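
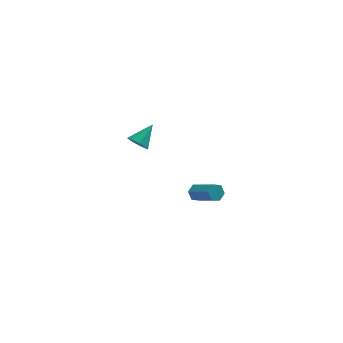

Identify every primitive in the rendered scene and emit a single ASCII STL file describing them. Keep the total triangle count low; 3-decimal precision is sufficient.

solid 
facet normal -0.643 -0.527 -0.556
outer loop
vertex -3.896 -1.573 2.945
vertex -4.291 -1.083 2.938
vertex -3.829 -1.22 2.533
endloop
endfacet
facet normal 0.947 -0.304 -0.107
outer loop
vertex -3.896 -1.573 2.945
vertex -3.829 -1.22 2.533
vertex -3.429 -0.377 3.682
endloop
endfacet
facet normal -0.643 -0.527 -0.556
outer loop
vertex -3.829 -1.22 2.533
vertex -4.291 -1.083 2.938
vertex -4.11 -0.764 2.426
endloop
endfacet
facet normal 0.773 0.352 -0.528
outer loop
vertex -3.829 -1.22 2.533
vertex -4.11 -0.764 2.426
vertex -3.429 -0.377 3.682
endloop
endfacet
facet normal -0.642 -0.528 -0.556
outer loop
vertex -4.11 -0.764 2.426
vertex -4.291 -1.083 2.938
vertex -4.528 -0.548 2.704
endloop
endfacet
facet normal 0.206 0.898 -0.388
outer loop
vertex -4.11 -0.764 2.426
vertex -4.528 -0.548 2.704
vertex -3.429 -0.377 3.682
endloop
endfacet
facet normal -0.643 -0.528 -0.555
outer loop
vertex -4.528 -0.548 2.704
vertex -4.291 -1.083 2.938
vertex -4.767 -0.735 3.159
endloop
endfacet
facet normal -0.328 0.922 0.207
outer loop
vertex -4.528 -0.548 2.704
vertex -4.767 -0.735 3.159
vertex -3.429 -0.377 3.682
endloop
endfacet
facet normal -0.643 -0.527 -0.556
outer loop
vertex -4.767 -0.735 3.159
vertex -4.291 -1.083 2.938
vertex -4.648 -1.184 3.447
endloop
endfacet
facet normal -0.425 0.406 0.809
outer loop
vertex -4.767 -0.735 3.159
vertex -4.648 -1.184 3.447
vertex -3.429 -0.377 3.682
endloop
endfacet
facet normal -0.643 -0.527 -0.556
outer loop
vertex -4.648 -1.184 3.447
vertex -4.291 -1.083 2.938
vertex -4.26 -1.557 3.352
endloop
endfacet
facet normal -0.014 -0.260 0.965
outer loop
vertex -4.648 -1.184 3.447
vertex -4.26 -1.557 3.352
vertex -3.429 -0.377 3.682
endloop
endfacet
facet normal -0.644 -0.527 -0.555
outer loop
vertex -4.26 -1.557 3.352
vertex -4.291 -1.083 2.938
vertex -3.896 -1.573 2.945
endloop
endfacet
facet normal 0.598 -0.577 0.557
outer loop
vertex -4.26 -1.557 3.352
vertex -3.896 -1.573 2.945
vertex -3.429 -0.377 3.682
endloop
endfacet
facet normal -0.459 0.682 -0.569
outer loop
vertex -0.397 2.197 -4.222
vertex -0.732 1.817 -4.407
vertex -0.861 2.099 -3.965
endloop
endfacet
facet normal 0.222 0.708 0.671
outer loop
vertex -0.397 2.197 -4.222
vertex -0.861 2.099 -3.965
vertex 0.408 1.003 -3.228
endloop
endfacet
facet normal 0.223 0.708 0.670
outer loop
vertex 0.408 1.003 -3.228
vertex -0.861 2.099 -3.965
vertex -0.056 0.905 -2.97
endloop
endfacet
facet normal 0.460 -0.683 0.568
outer loop
vertex 0.408 1.003 -3.228
vertex -0.056 0.905 -2.97
vertex 0.072 0.623 -3.413
endloop
endfacet
facet normal -0.460 0.682 -0.569
outer loop
vertex -0.861 2.099 -3.965
vertex -0.732 1.817 -4.407
vertex -1.197 1.718 -4.15
endloop
endfacet
facet normal -0.634 0.196 0.748
outer loop
vertex -0.861 2.099 -3.965
vertex -1.197 1.718 -4.15
vertex -0.056 0.905 -2.97
endloop
endfacet
facet normal -0.635 0.195 0.748
outer loop
vertex -0.056 0.905 -2.97
vertex -1.197 1.718 -4.15
vertex -0.392 0.524 -3.156
endloop
endfacet
facet normal 0.460 -0.683 0.568
outer loop
vertex -0.056 0.905 -2.97
vertex -0.392 0.524 -3.156
vertex 0.072 0.623 -3.413
endloop
endfacet
facet normal -0.459 0.683 -0.568
outer loop
vertex -1.197 1.718 -4.15
vertex -0.732 1.817 -4.407
vertex -1.068 1.437 -4.592
endloop
endfacet
facet normal -0.855 -0.513 0.076
outer loop
vertex -1.197 1.718 -4.15
vertex -1.068 1.437 -4.592
vertex -0.392 0.524 -3.156
endloop
endfacet
facet normal -0.855 -0.513 0.076
outer loop
vertex -0.392 0.524 -3.156
vertex -1.068 1.437 -4.592
vertex -0.263 0.243 -3.598
endloop
endfacet
facet normal 0.460 -0.682 0.568
outer loop
vertex -0.392 0.524 -3.156
vertex -0.263 0.243 -3.598
vertex 0.072 0.623 -3.413
endloop
endfacet
facet normal -0.460 0.683 -0.568
outer loop
vertex -1.068 1.437 -4.592
vertex -0.732 1.817 -4.407
vertex -0.604 1.535 -4.85
endloop
endfacet
facet normal -0.223 -0.708 -0.670
outer loop
vertex -1.068 1.437 -4.592
vertex -0.604 1.535 -4.85
vertex -0.263 0.243 -3.598
endloop
endfacet
facet normal -0.222 -0.708 -0.670
outer loop
vertex -0.263 0.243 -3.598
vertex -0.604 1.535 -4.85
vertex 0.201 0.341 -3.855
endloop
endfacet
facet normal 0.459 -0.682 0.569
outer loop
vertex -0.263 0.243 -3.598
vertex 0.201 0.341 -3.855
vertex 0.072 0.623 -3.413
endloop
endfacet
facet normal -0.460 0.683 -0.568
outer loop
vertex -0.604 1.535 -4.85
vertex -0.732 1.817 -4.407
vertex -0.268 1.916 -4.664
endloop
endfacet
facet normal 0.635 -0.195 -0.748
outer loop
vertex -0.604 1.535 -4.85
vertex -0.268 1.916 -4.664
vertex 0.201 0.341 -3.855
endloop
endfacet
facet normal 0.634 -0.196 -0.748
outer loop
vertex 0.201 0.341 -3.855
vertex -0.268 1.916 -4.664
vertex 0.537 0.722 -3.67
endloop
endfacet
facet normal 0.460 -0.682 0.569
outer loop
vertex 0.201 0.341 -3.855
vertex 0.537 0.722 -3.67
vertex 0.072 0.623 -3.413
endloop
endfacet
facet normal -0.460 0.682 -0.568
outer loop
vertex -0.268 1.916 -4.664
vertex -0.732 1.817 -4.407
vertex -0.397 2.197 -4.222
endloop
endfacet
facet normal 0.855 0.513 -0.076
outer loop
vertex -0.268 1.916 -4.664
vertex -0.397 2.197 -4.222
vertex 0.537 0.722 -3.67
endloop
endfacet
facet normal 0.855 0.513 -0.076
outer loop
vertex 0.537 0.722 -3.67
vertex -0.397 2.197 -4.222
vertex 0.408 1.003 -3.228
endloop
endfacet
facet normal 0.459 -0.683 0.568
outer loop
vertex 0.537 0.722 -3.67
vertex 0.408 1.003 -3.228
vertex 0.072 0.623 -3.413
endloop
endfacet

endsolid


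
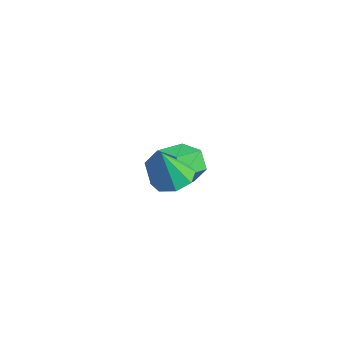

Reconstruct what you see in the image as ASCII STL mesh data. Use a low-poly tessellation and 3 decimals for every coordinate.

solid 
facet normal -0.013 0.896 -0.444
outer loop
vertex -2.239 2.099 -3.493
vertex -2.862 2.45 -2.766
vertex -1.852 2.522 -2.65
endloop
endfacet
facet normal 0.925 -0.158 -0.345
outer loop
vertex -2.239 2.099 -3.493
vertex -1.852 2.522 -2.65
vertex -2.215 0.379 -2.642
endloop
endfacet
facet normal 0.925 -0.158 -0.346
outer loop
vertex -2.215 0.379 -2.642
vertex -1.852 2.522 -2.65
vertex -1.827 0.801 -1.798
endloop
endfacet
facet normal 0.012 -0.897 0.443
outer loop
vertex -2.215 0.379 -2.642
vertex -1.827 0.801 -1.798
vertex -2.838 0.73 -1.914
endloop
endfacet
facet normal -0.013 0.896 -0.443
outer loop
vertex -1.852 2.522 -2.65
vertex -2.862 2.45 -2.766
vertex -2.474 2.873 -1.922
endloop
endfacet
facet normal 0.792 0.280 0.542
outer loop
vertex -1.852 2.522 -2.65
vertex -2.474 2.873 -1.922
vertex -1.827 0.801 -1.798
endloop
endfacet
facet normal 0.792 0.280 0.543
outer loop
vertex -1.827 0.801 -1.798
vertex -2.474 2.873 -1.922
vertex -2.45 1.152 -1.071
endloop
endfacet
facet normal 0.012 -0.896 0.443
outer loop
vertex -1.827 0.801 -1.798
vertex -2.45 1.152 -1.071
vertex -2.838 0.73 -1.914
endloop
endfacet
facet normal -0.013 0.896 -0.443
outer loop
vertex -2.474 2.873 -1.922
vertex -2.862 2.45 -2.766
vertex -3.485 2.801 -2.038
endloop
endfacet
facet normal -0.133 0.438 0.889
outer loop
vertex -2.474 2.873 -1.922
vertex -3.485 2.801 -2.038
vertex -2.45 1.152 -1.071
endloop
endfacet
facet normal -0.133 0.438 0.889
outer loop
vertex -2.45 1.152 -1.071
vertex -3.485 2.801 -2.038
vertex -3.461 1.081 -1.187
endloop
endfacet
facet normal 0.012 -0.896 0.443
outer loop
vertex -2.45 1.152 -1.071
vertex -3.461 1.081 -1.187
vertex -2.838 0.73 -1.914
endloop
endfacet
facet normal -0.012 0.897 -0.443
outer loop
vertex -3.485 2.801 -2.038
vertex -2.862 2.45 -2.766
vertex -3.873 2.379 -2.882
endloop
endfacet
facet normal -0.925 0.158 0.346
outer loop
vertex -3.485 2.801 -2.038
vertex -3.873 2.379 -2.882
vertex -3.461 1.081 -1.187
endloop
endfacet
facet normal -0.925 0.158 0.346
outer loop
vertex -3.461 1.081 -1.187
vertex -3.873 2.379 -2.882
vertex -3.848 0.658 -2.03
endloop
endfacet
facet normal 0.013 -0.896 0.444
outer loop
vertex -3.461 1.081 -1.187
vertex -3.848 0.658 -2.03
vertex -2.838 0.73 -1.914
endloop
endfacet
facet normal -0.012 0.896 -0.443
outer loop
vertex -3.873 2.379 -2.882
vertex -2.862 2.45 -2.766
vertex -3.25 2.028 -3.609
endloop
endfacet
facet normal -0.792 -0.280 -0.543
outer loop
vertex -3.873 2.379 -2.882
vertex -3.25 2.028 -3.609
vertex -3.848 0.658 -2.03
endloop
endfacet
facet normal -0.792 -0.279 -0.542
outer loop
vertex -3.848 0.658 -2.03
vertex -3.25 2.028 -3.609
vertex -3.226 0.307 -2.758
endloop
endfacet
facet normal 0.013 -0.896 0.443
outer loop
vertex -3.848 0.658 -2.03
vertex -3.226 0.307 -2.758
vertex -2.838 0.73 -1.914
endloop
endfacet
facet normal -0.012 0.896 -0.443
outer loop
vertex -3.25 2.028 -3.609
vertex -2.862 2.45 -2.766
vertex -2.239 2.099 -3.493
endloop
endfacet
facet normal 0.133 -0.438 -0.889
outer loop
vertex -3.25 2.028 -3.609
vertex -2.239 2.099 -3.493
vertex -3.226 0.307 -2.758
endloop
endfacet
facet normal 0.133 -0.438 -0.889
outer loop
vertex -3.226 0.307 -2.758
vertex -2.239 2.099 -3.493
vertex -2.215 0.379 -2.642
endloop
endfacet
facet normal 0.013 -0.896 0.443
outer loop
vertex -3.226 0.307 -2.758
vertex -2.215 0.379 -2.642
vertex -2.838 0.73 -1.914
endloop
endfacet
facet normal 0.233 0.147 -0.961
outer loop
vertex 0.759 -1.458 2.135
vertex 0.146 -2.165 1.878
vertex 0.072 -1.207 2.007
endloop
endfacet
facet normal 0.155 0.752 0.641
outer loop
vertex 0.759 -1.458 2.135
vertex 0.072 -1.207 2.007
vertex -0.246 -2.415 3.502
endloop
endfacet
facet normal 0.232 0.147 -0.961
outer loop
vertex 0.072 -1.207 2.007
vertex 0.146 -2.165 1.878
vertex -0.571 -1.517 1.804
endloop
endfacet
facet normal -0.499 0.723 0.478
outer loop
vertex 0.072 -1.207 2.007
vertex -0.571 -1.517 1.804
vertex -0.246 -2.415 3.502
endloop
endfacet
facet normal 0.233 0.148 -0.961
outer loop
vertex -0.571 -1.517 1.804
vertex 0.146 -2.165 1.878
vertex -0.794 -2.207 1.644
endloop
endfacet
facet normal -0.926 0.230 0.299
outer loop
vertex -0.571 -1.517 1.804
vertex -0.794 -2.207 1.644
vertex -0.246 -2.415 3.502
endloop
endfacet
facet normal 0.233 0.148 -0.961
outer loop
vertex -0.794 -2.207 1.644
vertex 0.146 -2.165 1.878
vertex -0.466 -2.872 1.621
endloop
endfacet
facet normal -0.874 -0.438 0.209
outer loop
vertex -0.794 -2.207 1.644
vertex -0.466 -2.872 1.621
vertex -0.246 -2.415 3.502
endloop
endfacet
facet normal 0.232 0.149 -0.961
outer loop
vertex -0.466 -2.872 1.621
vertex 0.146 -2.165 1.878
vertex 0.221 -3.123 1.748
endloop
endfacet
facet normal -0.373 -0.890 0.260
outer loop
vertex -0.466 -2.872 1.621
vertex 0.221 -3.123 1.748
vertex -0.246 -2.415 3.502
endloop
endfacet
facet normal 0.233 0.149 -0.961
outer loop
vertex 0.221 -3.123 1.748
vertex 0.146 -2.165 1.878
vertex 0.864 -2.813 1.952
endloop
endfacet
facet normal 0.281 -0.862 0.423
outer loop
vertex 0.221 -3.123 1.748
vertex 0.864 -2.813 1.952
vertex -0.246 -2.415 3.502
endloop
endfacet
facet normal 0.233 0.148 -0.961
outer loop
vertex 0.864 -2.813 1.952
vertex 0.146 -2.165 1.878
vertex 1.087 -2.124 2.112
endloop
endfacet
facet normal 0.708 -0.369 0.602
outer loop
vertex 0.864 -2.813 1.952
vertex 1.087 -2.124 2.112
vertex -0.246 -2.415 3.502
endloop
endfacet
facet normal 0.233 0.148 -0.961
outer loop
vertex 1.087 -2.124 2.112
vertex 0.146 -2.165 1.878
vertex 0.759 -1.458 2.135
endloop
endfacet
facet normal 0.657 0.299 0.692
outer loop
vertex 1.087 -2.124 2.112
vertex 0.759 -1.458 2.135
vertex -0.246 -2.415 3.502
endloop
endfacet

endsolid


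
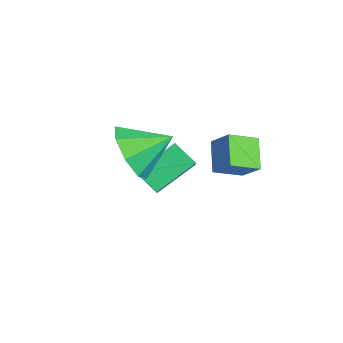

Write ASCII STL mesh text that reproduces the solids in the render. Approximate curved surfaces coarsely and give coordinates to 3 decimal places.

solid 
facet normal -0.194 -0.872 -0.450
outer loop
vertex 1.308 0.905 -0.544
vertex 0.729 0.631 0.237
vertex 0.57 1.116 -0.635
endloop
endfacet
facet normal 0.296 0.830 -0.473
outer loop
vertex 1.308 0.905 -0.544
vertex 0.57 1.116 -0.635
vertex 0.991 1.809 0.843
endloop
endfacet
facet normal -0.195 -0.872 -0.449
outer loop
vertex 0.57 1.116 -0.635
vertex 0.729 0.631 0.237
vertex -0.075 1.044 -0.215
endloop
endfacet
facet normal -0.313 0.891 -0.329
outer loop
vertex 0.57 1.116 -0.635
vertex -0.075 1.044 -0.215
vertex 0.991 1.809 0.843
endloop
endfacet
facet normal -0.195 -0.872 -0.450
outer loop
vertex -0.075 1.044 -0.215
vertex 0.729 0.631 0.237
vertex -0.249 0.73 0.469
endloop
endfacet
facet normal -0.675 0.721 0.159
outer loop
vertex -0.075 1.044 -0.215
vertex -0.249 0.73 0.469
vertex 0.991 1.809 0.843
endloop
endfacet
facet normal -0.195 -0.872 -0.449
outer loop
vertex -0.249 0.73 0.469
vertex 0.729 0.631 0.237
vertex 0.15 0.358 1.018
endloop
endfacet
facet normal -0.576 0.419 0.702
outer loop
vertex -0.249 0.73 0.469
vertex 0.15 0.358 1.018
vertex 0.991 1.809 0.843
endloop
endfacet
facet normal -0.195 -0.872 -0.449
outer loop
vertex 0.15 0.358 1.018
vertex 0.729 0.631 0.237
vertex 0.888 0.147 1.108
endloop
endfacet
facet normal -0.074 0.161 0.984
outer loop
vertex 0.15 0.358 1.018
vertex 0.888 0.147 1.108
vertex 0.991 1.809 0.843
endloop
endfacet
facet normal -0.195 -0.872 -0.449
outer loop
vertex 0.888 0.147 1.108
vertex 0.729 0.631 0.237
vertex 1.532 0.219 0.688
endloop
endfacet
facet normal 0.536 0.100 0.838
outer loop
vertex 0.888 0.147 1.108
vertex 1.532 0.219 0.688
vertex 0.991 1.809 0.843
endloop
endfacet
facet normal -0.195 -0.872 -0.450
outer loop
vertex 1.532 0.219 0.688
vertex 0.729 0.631 0.237
vertex 1.707 0.533 0.004
endloop
endfacet
facet normal 0.896 0.270 0.353
outer loop
vertex 1.532 0.219 0.688
vertex 1.707 0.533 0.004
vertex 0.991 1.809 0.843
endloop
endfacet
facet normal -0.195 -0.872 -0.450
outer loop
vertex 1.707 0.533 0.004
vertex 0.729 0.631 0.237
vertex 1.308 0.905 -0.544
endloop
endfacet
facet normal 0.797 0.573 -0.191
outer loop
vertex 1.707 0.533 0.004
vertex 1.308 0.905 -0.544
vertex 0.991 1.809 0.843
endloop
endfacet
facet normal -0.797 0.242 0.553
outer loop
vertex 2.077 3.065 1.444
vertex 2.058 3.971 1.02
vertex 1.528 2.749 0.791
endloop
endfacet
facet normal 0.017 -0.906 0.424
outer loop
vertex 2.382 2.489 0.2
vertex 2.077 3.065 1.444
vertex 1.528 2.749 0.791
endloop
endfacet
facet normal -0.798 0.243 0.552
outer loop
vertex 1.528 2.749 0.791
vertex 2.058 3.971 1.02
vertex 1.51 3.654 0.367
endloop
endfacet
facet normal -0.603 -0.348 -0.718
outer loop
vertex 1.51 3.654 0.367
vertex 2.382 2.489 0.2
vertex 1.528 2.749 0.791
endloop
endfacet
facet normal 0.603 0.349 0.718
outer loop
vertex 2.077 3.065 1.444
vertex 2.912 3.711 0.429
vertex 2.058 3.971 1.02
endloop
endfacet
facet normal 0.019 -0.906 0.424
outer loop
vertex 2.93 2.806 0.853
vertex 2.077 3.065 1.444
vertex 2.382 2.489 0.2
endloop
endfacet
facet normal 0.603 0.348 0.718
outer loop
vertex 2.93 2.806 0.853
vertex 2.912 3.711 0.429
vertex 2.077 3.065 1.444
endloop
endfacet
facet normal -0.018 0.905 -0.424
outer loop
vertex 2.058 3.971 1.02
vertex 2.912 3.711 0.429
vertex 1.51 3.654 0.367
endloop
endfacet
facet normal -0.603 -0.348 -0.718
outer loop
vertex 2.363 3.395 -0.224
vertex 2.382 2.489 0.2
vertex 1.51 3.654 0.367
endloop
endfacet
facet normal -0.018 0.906 -0.423
outer loop
vertex 1.51 3.654 0.367
vertex 2.912 3.711 0.429
vertex 2.363 3.395 -0.224
endloop
endfacet
facet normal 0.798 -0.242 -0.552
outer loop
vertex 2.363 3.395 -0.224
vertex 2.93 2.806 0.853
vertex 2.382 2.489 0.2
endloop
endfacet
facet normal 0.797 -0.243 -0.553
outer loop
vertex 2.912 3.711 0.429
vertex 2.93 2.806 0.853
vertex 2.363 3.395 -0.224
endloop
endfacet
facet normal -0.693 0.237 -0.681
outer loop
vertex -1.61 1.531 -2.875
vertex -1.89 2.849 -2.131
vertex -0.954 1.962 -3.393
endloop
endfacet
facet normal 0.182 -0.857 -0.483
outer loop
vertex 0.19 1.571 -2.269
vertex -1.61 1.531 -2.875
vertex -0.954 1.962 -3.393
endloop
endfacet
facet normal -0.693 0.237 -0.681
outer loop
vertex -0.954 1.962 -3.393
vertex -1.89 2.849 -2.131
vertex -1.234 3.281 -2.648
endloop
endfacet
facet normal 0.698 0.459 -0.550
outer loop
vertex -1.234 3.281 -2.648
vertex 0.19 1.571 -2.269
vertex -0.954 1.962 -3.393
endloop
endfacet
facet normal -0.698 -0.459 0.550
outer loop
vertex -1.61 1.531 -2.875
vertex -0.746 2.458 -1.007
vertex -1.89 2.849 -2.131
endloop
endfacet
facet normal 0.182 -0.856 -0.484
outer loop
vertex -0.466 1.139 -1.752
vertex -1.61 1.531 -2.875
vertex 0.19 1.571 -2.269
endloop
endfacet
facet normal -0.698 -0.459 0.550
outer loop
vertex -0.466 1.139 -1.752
vertex -0.746 2.458 -1.007
vertex -1.61 1.531 -2.875
endloop
endfacet
facet normal -0.183 0.856 0.484
outer loop
vertex -1.89 2.849 -2.131
vertex -0.746 2.458 -1.007
vertex -1.234 3.281 -2.648
endloop
endfacet
facet normal 0.698 0.459 -0.550
outer loop
vertex -0.09 2.889 -1.525
vertex 0.19 1.571 -2.269
vertex -1.234 3.281 -2.648
endloop
endfacet
facet normal -0.181 0.856 0.483
outer loop
vertex -1.234 3.281 -2.648
vertex -0.746 2.458 -1.007
vertex -0.09 2.889 -1.525
endloop
endfacet
facet normal 0.693 -0.237 0.681
outer loop
vertex -0.09 2.889 -1.525
vertex -0.466 1.139 -1.752
vertex 0.19 1.571 -2.269
endloop
endfacet
facet normal 0.693 -0.237 0.681
outer loop
vertex -0.746 2.458 -1.007
vertex -0.466 1.139 -1.752
vertex -0.09 2.889 -1.525
endloop
endfacet

endsolid


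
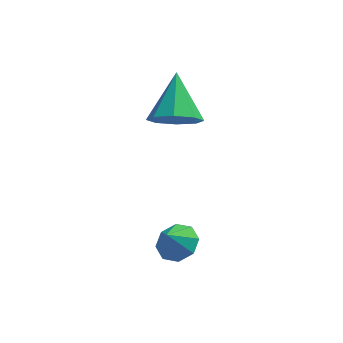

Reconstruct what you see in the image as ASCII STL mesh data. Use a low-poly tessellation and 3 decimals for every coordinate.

solid 
facet normal -0.053 -0.799 -0.599
outer loop
vertex 1.968 2.065 0.372
vertex 0.892 2.154 0.349
vertex 1.703 2.546 -0.246
endloop
endfacet
facet normal 0.881 0.472 -0.011
outer loop
vertex 1.968 2.065 0.372
vertex 1.703 2.546 -0.246
vertex 1.008 3.886 1.651
endloop
endfacet
facet normal -0.055 -0.798 -0.600
outer loop
vertex 1.703 2.546 -0.246
vertex 0.892 2.154 0.349
vertex 0.964 2.799 -0.515
endloop
endfacet
facet normal 0.426 0.805 -0.413
outer loop
vertex 1.703 2.546 -0.246
vertex 0.964 2.799 -0.515
vertex 1.008 3.886 1.651
endloop
endfacet
facet normal -0.053 -0.798 -0.600
outer loop
vertex 0.964 2.799 -0.515
vertex 0.892 2.154 0.349
vertex 0.182 2.673 -0.278
endloop
endfacet
facet normal -0.269 0.863 -0.428
outer loop
vertex 0.964 2.799 -0.515
vertex 0.182 2.673 -0.278
vertex 1.008 3.886 1.651
endloop
endfacet
facet normal -0.054 -0.798 -0.600
outer loop
vertex 0.182 2.673 -0.278
vertex 0.892 2.154 0.349
vertex -0.184 2.244 0.326
endloop
endfacet
facet normal -0.791 0.611 -0.045
outer loop
vertex 0.182 2.673 -0.278
vertex -0.184 2.244 0.326
vertex 1.008 3.886 1.651
endloop
endfacet
facet normal -0.054 -0.798 -0.600
outer loop
vertex -0.184 2.244 0.326
vertex 0.892 2.154 0.349
vertex 0.08 1.762 0.944
endloop
endfacet
facet normal -0.837 0.196 0.510
outer loop
vertex -0.184 2.244 0.326
vertex 0.08 1.762 0.944
vertex 1.008 3.886 1.651
endloop
endfacet
facet normal -0.054 -0.798 -0.600
outer loop
vertex 0.08 1.762 0.944
vertex 0.892 2.154 0.349
vertex 0.82 1.51 1.213
endloop
endfacet
facet normal -0.380 -0.139 0.915
outer loop
vertex 0.08 1.762 0.944
vertex 0.82 1.51 1.213
vertex 1.008 3.886 1.651
endloop
endfacet
facet normal -0.054 -0.798 -0.600
outer loop
vertex 0.82 1.51 1.213
vertex 0.892 2.154 0.349
vertex 1.602 1.635 0.976
endloop
endfacet
facet normal 0.313 -0.196 0.929
outer loop
vertex 0.82 1.51 1.213
vertex 1.602 1.635 0.976
vertex 1.008 3.886 1.651
endloop
endfacet
facet normal -0.053 -0.798 -0.600
outer loop
vertex 1.602 1.635 0.976
vertex 0.892 2.154 0.349
vertex 1.968 2.065 0.372
endloop
endfacet
facet normal 0.836 0.057 0.547
outer loop
vertex 1.602 1.635 0.976
vertex 1.968 2.065 0.372
vertex 1.008 3.886 1.651
endloop
endfacet
facet normal 0.393 0.331 -0.858
outer loop
vertex 1.444 -1.567 -4.117
vertex 0.866 -0.917 -4.131
vertex 1.666 -1.022 -3.805
endloop
endfacet
facet normal 0.442 -0.574 0.689
outer loop
vertex 1.444 -1.567 -4.117
vertex 1.666 -1.022 -3.805
vertex 0.454 -1.263 -3.229
endloop
endfacet
facet normal 0.393 0.331 -0.858
outer loop
vertex 1.666 -1.022 -3.805
vertex 0.866 -0.917 -4.131
vertex 1.42 -0.416 -3.684
endloop
endfacet
facet normal 0.430 -0.006 0.903
outer loop
vertex 1.666 -1.022 -3.805
vertex 1.42 -0.416 -3.684
vertex 0.454 -1.263 -3.229
endloop
endfacet
facet normal 0.394 0.330 -0.858
outer loop
vertex 1.42 -0.416 -3.684
vertex 0.866 -0.917 -4.131
vertex 0.85 -0.102 -3.825
endloop
endfacet
facet normal 0.027 0.449 0.893
outer loop
vertex 1.42 -0.416 -3.684
vertex 0.85 -0.102 -3.825
vertex 0.454 -1.263 -3.229
endloop
endfacet
facet normal 0.392 0.330 -0.859
outer loop
vertex 0.85 -0.102 -3.825
vertex 0.866 -0.917 -4.131
vertex 0.289 -0.266 -4.144
endloop
endfacet
facet normal -0.532 0.523 0.666
outer loop
vertex 0.85 -0.102 -3.825
vertex 0.289 -0.266 -4.144
vertex 0.454 -1.263 -3.229
endloop
endfacet
facet normal 0.393 0.331 -0.858
outer loop
vertex 0.289 -0.266 -4.144
vertex 0.866 -0.917 -4.131
vertex 0.067 -0.811 -4.456
endloop
endfacet
facet normal -0.919 0.172 0.353
outer loop
vertex 0.289 -0.266 -4.144
vertex 0.067 -0.811 -4.456
vertex 0.454 -1.263 -3.229
endloop
endfacet
facet normal 0.393 0.331 -0.858
outer loop
vertex 0.067 -0.811 -4.456
vertex 0.866 -0.917 -4.131
vertex 0.313 -1.417 -4.577
endloop
endfacet
facet normal -0.907 -0.396 0.140
outer loop
vertex 0.067 -0.811 -4.456
vertex 0.313 -1.417 -4.577
vertex 0.454 -1.263 -3.229
endloop
endfacet
facet normal 0.394 0.330 -0.858
outer loop
vertex 0.313 -1.417 -4.577
vertex 0.866 -0.917 -4.131
vertex 0.883 -1.731 -4.436
endloop
endfacet
facet normal -0.505 -0.850 0.150
outer loop
vertex 0.313 -1.417 -4.577
vertex 0.883 -1.731 -4.436
vertex 0.454 -1.263 -3.229
endloop
endfacet
facet normal 0.392 0.330 -0.859
outer loop
vertex 0.883 -1.731 -4.436
vertex 0.866 -0.917 -4.131
vertex 1.444 -1.567 -4.117
endloop
endfacet
facet normal 0.055 -0.924 0.378
outer loop
vertex 0.883 -1.731 -4.436
vertex 1.444 -1.567 -4.117
vertex 0.454 -1.263 -3.229
endloop
endfacet

endsolid


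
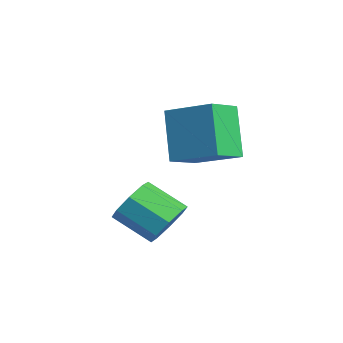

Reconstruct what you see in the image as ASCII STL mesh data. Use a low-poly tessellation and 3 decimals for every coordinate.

solid 
facet normal 0.603 0.602 -0.523
outer loop
vertex 2.526 -2.396 -3.183
vertex 1.808 -2.112 -3.684
vertex 2.207 -1.833 -2.903
endloop
endfacet
facet normal 0.657 -0.003 0.754
outer loop
vertex 2.526 -2.396 -3.183
vertex 2.207 -1.833 -2.903
vertex 1.549 -3.371 -2.335
endloop
endfacet
facet normal 0.657 -0.003 0.754
outer loop
vertex 1.549 -3.371 -2.335
vertex 2.207 -1.833 -2.903
vertex 1.23 -2.809 -2.055
endloop
endfacet
facet normal -0.603 -0.603 0.523
outer loop
vertex 1.549 -3.371 -2.335
vertex 1.23 -2.809 -2.055
vertex 0.832 -3.088 -2.836
endloop
endfacet
facet normal 0.603 0.602 -0.523
outer loop
vertex 2.207 -1.833 -2.903
vertex 1.808 -2.112 -3.684
vertex 1.655 -1.435 -3.081
endloop
endfacet
facet normal 0.144 0.563 0.814
outer loop
vertex 2.207 -1.833 -2.903
vertex 1.655 -1.435 -3.081
vertex 1.23 -2.809 -2.055
endloop
endfacet
facet normal 0.145 0.563 0.814
outer loop
vertex 1.23 -2.809 -2.055
vertex 1.655 -1.435 -3.081
vertex 0.678 -2.41 -2.233
endloop
endfacet
facet normal -0.604 -0.602 0.523
outer loop
vertex 1.23 -2.809 -2.055
vertex 0.678 -2.41 -2.233
vertex 0.832 -3.088 -2.836
endloop
endfacet
facet normal 0.603 0.602 -0.523
outer loop
vertex 1.655 -1.435 -3.081
vertex 1.808 -2.112 -3.684
vertex 1.193 -1.433 -3.612
endloop
endfacet
facet normal -0.453 0.799 0.397
outer loop
vertex 1.655 -1.435 -3.081
vertex 1.193 -1.433 -3.612
vertex 0.678 -2.41 -2.233
endloop
endfacet
facet normal -0.453 0.799 0.397
outer loop
vertex 0.678 -2.41 -2.233
vertex 1.193 -1.433 -3.612
vertex 0.216 -2.408 -2.764
endloop
endfacet
facet normal -0.603 -0.602 0.523
outer loop
vertex 0.678 -2.41 -2.233
vertex 0.216 -2.408 -2.764
vertex 0.832 -3.088 -2.836
endloop
endfacet
facet normal 0.603 0.602 -0.523
outer loop
vertex 1.193 -1.433 -3.612
vertex 1.808 -2.112 -3.684
vertex 1.091 -1.829 -4.185
endloop
endfacet
facet normal -0.784 0.567 -0.252
outer loop
vertex 1.193 -1.433 -3.612
vertex 1.091 -1.829 -4.185
vertex 0.216 -2.408 -2.764
endloop
endfacet
facet normal -0.784 0.567 -0.252
outer loop
vertex 0.216 -2.408 -2.764
vertex 1.091 -1.829 -4.185
vertex 0.114 -2.804 -3.337
endloop
endfacet
facet normal -0.603 -0.602 0.523
outer loop
vertex 0.216 -2.408 -2.764
vertex 0.114 -2.804 -3.337
vertex 0.832 -3.088 -2.836
endloop
endfacet
facet normal 0.603 0.603 -0.523
outer loop
vertex 1.091 -1.829 -4.185
vertex 1.808 -2.112 -3.684
vertex 1.41 -2.391 -4.465
endloop
endfacet
facet normal -0.657 0.003 -0.754
outer loop
vertex 1.091 -1.829 -4.185
vertex 1.41 -2.391 -4.465
vertex 0.114 -2.804 -3.337
endloop
endfacet
facet normal -0.657 0.003 -0.754
outer loop
vertex 0.114 -2.804 -3.337
vertex 1.41 -2.391 -4.465
vertex 0.433 -3.367 -3.617
endloop
endfacet
facet normal -0.603 -0.602 0.523
outer loop
vertex 0.114 -2.804 -3.337
vertex 0.433 -3.367 -3.617
vertex 0.832 -3.088 -2.836
endloop
endfacet
facet normal 0.604 0.602 -0.523
outer loop
vertex 1.41 -2.391 -4.465
vertex 1.808 -2.112 -3.684
vertex 1.962 -2.79 -4.287
endloop
endfacet
facet normal -0.144 -0.563 -0.814
outer loop
vertex 1.41 -2.391 -4.465
vertex 1.962 -2.79 -4.287
vertex 0.433 -3.367 -3.617
endloop
endfacet
facet normal -0.144 -0.563 -0.814
outer loop
vertex 0.433 -3.367 -3.617
vertex 1.962 -2.79 -4.287
vertex 0.985 -3.765 -3.439
endloop
endfacet
facet normal -0.603 -0.602 0.523
outer loop
vertex 0.433 -3.367 -3.617
vertex 0.985 -3.765 -3.439
vertex 0.832 -3.088 -2.836
endloop
endfacet
facet normal 0.603 0.602 -0.523
outer loop
vertex 1.962 -2.79 -4.287
vertex 1.808 -2.112 -3.684
vertex 2.424 -2.792 -3.756
endloop
endfacet
facet normal 0.453 -0.799 -0.397
outer loop
vertex 1.962 -2.79 -4.287
vertex 2.424 -2.792 -3.756
vertex 0.985 -3.765 -3.439
endloop
endfacet
facet normal 0.453 -0.799 -0.397
outer loop
vertex 0.985 -3.765 -3.439
vertex 2.424 -2.792 -3.756
vertex 1.447 -3.767 -2.908
endloop
endfacet
facet normal -0.603 -0.602 0.523
outer loop
vertex 0.985 -3.765 -3.439
vertex 1.447 -3.767 -2.908
vertex 0.832 -3.088 -2.836
endloop
endfacet
facet normal 0.603 0.602 -0.523
outer loop
vertex 2.424 -2.792 -3.756
vertex 1.808 -2.112 -3.684
vertex 2.526 -2.396 -3.183
endloop
endfacet
facet normal 0.784 -0.567 0.252
outer loop
vertex 2.424 -2.792 -3.756
vertex 2.526 -2.396 -3.183
vertex 1.447 -3.767 -2.908
endloop
endfacet
facet normal 0.784 -0.567 0.252
outer loop
vertex 1.447 -3.767 -2.908
vertex 2.526 -2.396 -3.183
vertex 1.549 -3.371 -2.335
endloop
endfacet
facet normal -0.603 -0.602 0.523
outer loop
vertex 1.447 -3.767 -2.908
vertex 1.549 -3.371 -2.335
vertex 0.832 -3.088 -2.836
endloop
endfacet
facet normal -0.723 -0.583 -0.371
outer loop
vertex -0.684 -1.337 0.244
vertex -1.327 -0.187 -0.312
vertex 0.434 -1.581 -1.553
endloop
endfacet
facet normal 0.449 -0.804 0.389
outer loop
vertex 1.807 -0.473 -0.848
vertex -0.684 -1.337 0.244
vertex 0.434 -1.581 -1.553
endloop
endfacet
facet normal -0.723 -0.583 -0.371
outer loop
vertex 0.434 -1.581 -1.553
vertex -1.327 -0.187 -0.312
vertex -0.209 -0.431 -2.109
endloop
endfacet
facet normal 0.525 -0.114 -0.843
outer loop
vertex -0.209 -0.431 -2.109
vertex 1.807 -0.473 -0.848
vertex 0.434 -1.581 -1.553
endloop
endfacet
facet normal -0.525 0.114 0.843
outer loop
vertex -0.684 -1.337 0.244
vertex 0.046 0.921 0.393
vertex -1.327 -0.187 -0.312
endloop
endfacet
facet normal 0.449 -0.804 0.389
outer loop
vertex 0.689 -0.229 0.949
vertex -0.684 -1.337 0.244
vertex 1.807 -0.473 -0.848
endloop
endfacet
facet normal -0.525 0.114 0.843
outer loop
vertex 0.689 -0.229 0.949
vertex 0.046 0.921 0.393
vertex -0.684 -1.337 0.244
endloop
endfacet
facet normal -0.449 0.804 -0.389
outer loop
vertex -1.327 -0.187 -0.312
vertex 0.046 0.921 0.393
vertex -0.209 -0.431 -2.109
endloop
endfacet
facet normal 0.525 -0.114 -0.843
outer loop
vertex 1.164 0.677 -1.404
vertex 1.807 -0.473 -0.848
vertex -0.209 -0.431 -2.109
endloop
endfacet
facet normal -0.449 0.804 -0.389
outer loop
vertex -0.209 -0.431 -2.109
vertex 0.046 0.921 0.393
vertex 1.164 0.677 -1.404
endloop
endfacet
facet normal 0.723 0.583 0.371
outer loop
vertex 1.164 0.677 -1.404
vertex 0.689 -0.229 0.949
vertex 1.807 -0.473 -0.848
endloop
endfacet
facet normal 0.723 0.583 0.371
outer loop
vertex 0.046 0.921 0.393
vertex 0.689 -0.229 0.949
vertex 1.164 0.677 -1.404
endloop
endfacet

endsolid


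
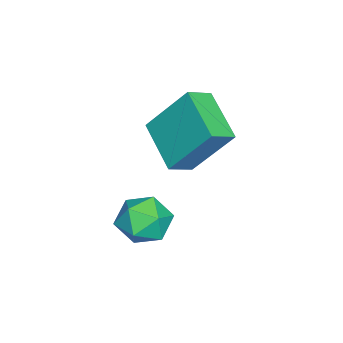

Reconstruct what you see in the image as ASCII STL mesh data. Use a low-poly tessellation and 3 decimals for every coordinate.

solid 
facet normal -0.689 -0.588 0.423
outer loop
vertex -1.735 2.641 4.853
vertex -2.415 3.149 4.451
vertex -1.687 1.377 3.176
endloop
endfacet
facet normal 0.724 -0.541 0.428
outer loop
vertex -0.405 2.471 2.389
vertex -1.735 2.641 4.853
vertex -1.687 1.377 3.176
endloop
endfacet
facet normal -0.689 -0.588 0.423
outer loop
vertex -1.687 1.377 3.176
vertex -2.415 3.149 4.451
vertex -2.368 1.886 2.774
endloop
endfacet
facet normal 0.022 -0.601 -0.799
outer loop
vertex -2.368 1.886 2.774
vertex -0.405 2.471 2.389
vertex -1.687 1.377 3.176
endloop
endfacet
facet normal -0.023 0.601 0.799
outer loop
vertex -1.735 2.641 4.853
vertex -1.133 4.243 3.664
vertex -2.415 3.149 4.451
endloop
endfacet
facet normal 0.724 -0.541 0.428
outer loop
vertex -0.452 3.734 4.066
vertex -1.735 2.641 4.853
vertex -0.405 2.471 2.389
endloop
endfacet
facet normal -0.022 0.601 0.799
outer loop
vertex -0.452 3.734 4.066
vertex -1.133 4.243 3.664
vertex -1.735 2.641 4.853
endloop
endfacet
facet normal -0.724 0.541 -0.428
outer loop
vertex -2.415 3.149 4.451
vertex -1.133 4.243 3.664
vertex -2.368 1.886 2.774
endloop
endfacet
facet normal 0.023 -0.602 -0.799
outer loop
vertex -1.085 2.979 1.987
vertex -0.405 2.471 2.389
vertex -2.368 1.886 2.774
endloop
endfacet
facet normal -0.724 0.541 -0.428
outer loop
vertex -2.368 1.886 2.774
vertex -1.133 4.243 3.664
vertex -1.085 2.979 1.987
endloop
endfacet
facet normal 0.689 0.588 -0.423
outer loop
vertex -1.085 2.979 1.987
vertex -0.452 3.734 4.066
vertex -0.405 2.471 2.389
endloop
endfacet
facet normal 0.689 0.588 -0.423
outer loop
vertex -1.133 4.243 3.664
vertex -0.452 3.734 4.066
vertex -1.085 2.979 1.987
endloop
endfacet
facet normal -0.777 0.473 0.415
outer loop
vertex 0.61 2.35 1.583
vertex 1.101 2.504 2.327
vertex 1.105 3.104 1.651
endloop
endfacet
facet normal -0.786 0.543 -0.295
outer loop
vertex 0.61 2.35 1.583
vertex 1.105 3.104 1.651
vertex 1.082 2.647 0.871
endloop
endfacet
facet normal -0.806 -0.111 -0.581
outer loop
vertex 0.61 2.35 1.583
vertex 1.082 2.647 0.871
vertex 1.064 1.764 1.065
endloop
endfacet
facet normal -0.809 -0.586 -0.046
outer loop
vertex 0.61 2.35 1.583
vertex 1.064 1.764 1.065
vertex 1.076 1.676 1.965
endloop
endfacet
facet normal -0.791 -0.225 0.569
outer loop
vertex 0.61 2.35 1.583
vertex 1.076 1.676 1.965
vertex 1.101 2.504 2.327
endloop
endfacet
facet normal -0.175 0.852 -0.494
outer loop
vertex 1.082 2.647 0.871
vertex 1.105 3.104 1.651
vertex 1.864 2.984 1.175
endloop
endfacet
facet normal -0.161 0.739 0.655
outer loop
vertex 1.105 3.104 1.651
vertex 1.101 2.504 2.327
vertex 1.876 2.896 2.075
endloop
endfacet
facet normal -0.183 -0.389 0.903
outer loop
vertex 1.101 2.504 2.327
vertex 1.076 1.676 1.965
vertex 1.858 2.013 2.269
endloop
endfacet
facet normal -0.212 -0.973 -0.092
outer loop
vertex 1.076 1.676 1.965
vertex 1.064 1.764 1.065
vertex 1.835 1.556 1.489
endloop
endfacet
facet normal -0.207 -0.206 -0.956
outer loop
vertex 1.064 1.764 1.065
vertex 1.082 2.647 0.871
vertex 1.839 2.156 0.813
endloop
endfacet
facet normal 0.809 0.586 0.046
outer loop
vertex 2.33 2.31 1.557
vertex 1.864 2.984 1.175
vertex 1.876 2.896 2.075
endloop
endfacet
facet normal 0.806 0.111 0.581
outer loop
vertex 2.33 2.31 1.557
vertex 1.876 2.896 2.075
vertex 1.858 2.013 2.269
endloop
endfacet
facet normal 0.786 -0.543 0.295
outer loop
vertex 2.33 2.31 1.557
vertex 1.858 2.013 2.269
vertex 1.835 1.556 1.489
endloop
endfacet
facet normal 0.777 -0.473 -0.415
outer loop
vertex 2.33 2.31 1.557
vertex 1.835 1.556 1.489
vertex 1.839 2.156 0.813
endloop
endfacet
facet normal 0.791 0.225 -0.569
outer loop
vertex 2.33 2.31 1.557
vertex 1.839 2.156 0.813
vertex 1.864 2.984 1.175
endloop
endfacet
facet normal 0.212 0.973 0.092
outer loop
vertex 1.876 2.896 2.075
vertex 1.864 2.984 1.175
vertex 1.105 3.104 1.651
endloop
endfacet
facet normal 0.207 0.206 0.956
outer loop
vertex 1.858 2.013 2.269
vertex 1.876 2.896 2.075
vertex 1.101 2.504 2.327
endloop
endfacet
facet normal 0.175 -0.852 0.494
outer loop
vertex 1.835 1.556 1.489
vertex 1.858 2.013 2.269
vertex 1.076 1.676 1.965
endloop
endfacet
facet normal 0.161 -0.739 -0.655
outer loop
vertex 1.839 2.156 0.813
vertex 1.835 1.556 1.489
vertex 1.064 1.764 1.065
endloop
endfacet
facet normal 0.183 0.389 -0.903
outer loop
vertex 1.864 2.984 1.175
vertex 1.839 2.156 0.813
vertex 1.082 2.647 0.871
endloop
endfacet

endsolid


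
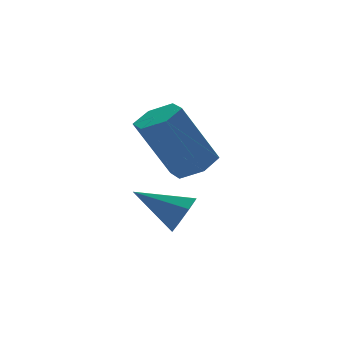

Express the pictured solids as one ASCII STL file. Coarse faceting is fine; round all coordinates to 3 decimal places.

solid 
facet normal 0.441 -0.177 -0.880
outer loop
vertex 3.731 -1.764 0.494
vertex 3.226 -1.312 0.15
vertex 3.876 -1.022 0.417
endloop
endfacet
facet normal 0.877 -0.123 0.465
outer loop
vertex 3.731 -1.764 0.494
vertex 3.876 -1.022 0.417
vertex 2.778 -1.381 2.394
endloop
endfacet
facet normal 0.877 -0.123 0.465
outer loop
vertex 2.778 -1.381 2.394
vertex 3.876 -1.022 0.417
vertex 2.923 -0.639 2.317
endloop
endfacet
facet normal -0.441 0.177 0.880
outer loop
vertex 2.778 -1.381 2.394
vertex 2.923 -0.639 2.317
vertex 2.274 -0.928 2.05
endloop
endfacet
facet normal 0.441 -0.178 -0.880
outer loop
vertex 3.876 -1.022 0.417
vertex 3.226 -1.312 0.15
vertex 3.372 -0.57 0.073
endloop
endfacet
facet normal 0.604 0.784 0.145
outer loop
vertex 3.876 -1.022 0.417
vertex 3.372 -0.57 0.073
vertex 2.923 -0.639 2.317
endloop
endfacet
facet normal 0.605 0.783 0.145
outer loop
vertex 2.923 -0.639 2.317
vertex 3.372 -0.57 0.073
vertex 2.419 -0.186 1.973
endloop
endfacet
facet normal -0.441 0.177 0.880
outer loop
vertex 2.923 -0.639 2.317
vertex 2.419 -0.186 1.973
vertex 2.274 -0.928 2.05
endloop
endfacet
facet normal 0.441 -0.178 -0.880
outer loop
vertex 3.372 -0.57 0.073
vertex 3.226 -1.312 0.15
vertex 2.722 -0.859 -0.194
endloop
endfacet
facet normal -0.272 0.908 -0.320
outer loop
vertex 3.372 -0.57 0.073
vertex 2.722 -0.859 -0.194
vertex 2.419 -0.186 1.973
endloop
endfacet
facet normal -0.273 0.907 -0.320
outer loop
vertex 2.419 -0.186 1.973
vertex 2.722 -0.859 -0.194
vertex 1.769 -0.476 1.706
endloop
endfacet
facet normal -0.441 0.177 0.880
outer loop
vertex 2.419 -0.186 1.973
vertex 1.769 -0.476 1.706
vertex 2.274 -0.928 2.05
endloop
endfacet
facet normal 0.441 -0.177 -0.880
outer loop
vertex 2.722 -0.859 -0.194
vertex 3.226 -1.312 0.15
vertex 2.577 -1.601 -0.117
endloop
endfacet
facet normal -0.877 0.123 -0.465
outer loop
vertex 2.722 -0.859 -0.194
vertex 2.577 -1.601 -0.117
vertex 1.769 -0.476 1.706
endloop
endfacet
facet normal -0.877 0.123 -0.465
outer loop
vertex 1.769 -0.476 1.706
vertex 2.577 -1.601 -0.117
vertex 1.624 -1.218 1.783
endloop
endfacet
facet normal -0.441 0.177 0.880
outer loop
vertex 1.769 -0.476 1.706
vertex 1.624 -1.218 1.783
vertex 2.274 -0.928 2.05
endloop
endfacet
facet normal 0.441 -0.177 -0.880
outer loop
vertex 2.577 -1.601 -0.117
vertex 3.226 -1.312 0.15
vertex 3.081 -2.054 0.227
endloop
endfacet
facet normal -0.605 -0.783 -0.145
outer loop
vertex 2.577 -1.601 -0.117
vertex 3.081 -2.054 0.227
vertex 1.624 -1.218 1.783
endloop
endfacet
facet normal -0.604 -0.784 -0.145
outer loop
vertex 1.624 -1.218 1.783
vertex 3.081 -2.054 0.227
vertex 2.128 -1.67 2.127
endloop
endfacet
facet normal -0.441 0.178 0.880
outer loop
vertex 1.624 -1.218 1.783
vertex 2.128 -1.67 2.127
vertex 2.274 -0.928 2.05
endloop
endfacet
facet normal 0.441 -0.177 -0.880
outer loop
vertex 3.081 -2.054 0.227
vertex 3.226 -1.312 0.15
vertex 3.731 -1.764 0.494
endloop
endfacet
facet normal 0.273 -0.907 0.320
outer loop
vertex 3.081 -2.054 0.227
vertex 3.731 -1.764 0.494
vertex 2.128 -1.67 2.127
endloop
endfacet
facet normal 0.272 -0.908 0.320
outer loop
vertex 2.128 -1.67 2.127
vertex 3.731 -1.764 0.494
vertex 2.778 -1.381 2.394
endloop
endfacet
facet normal -0.441 0.178 0.880
outer loop
vertex 2.128 -1.67 2.127
vertex 2.778 -1.381 2.394
vertex 2.274 -0.928 2.05
endloop
endfacet
facet normal 0.660 -0.596 -0.457
outer loop
vertex 3.331 -1.148 -1.257
vertex 2.815 -1.472 -1.58
vertex 3.172 -0.919 -1.786
endloop
endfacet
facet normal 0.418 0.873 0.252
outer loop
vertex 3.331 -1.148 -1.257
vertex 3.172 -0.919 -1.786
vertex 1.745 -0.508 -0.84
endloop
endfacet
facet normal 0.660 -0.596 -0.456
outer loop
vertex 3.172 -0.919 -1.786
vertex 2.815 -1.472 -1.58
vertex 2.744 -1.106 -2.161
endloop
endfacet
facet normal -0.022 0.904 -0.426
outer loop
vertex 3.172 -0.919 -1.786
vertex 2.744 -1.106 -2.161
vertex 1.745 -0.508 -0.84
endloop
endfacet
facet normal 0.661 -0.596 -0.456
outer loop
vertex 2.744 -1.106 -2.161
vertex 2.815 -1.472 -1.58
vertex 2.37 -1.569 -2.098
endloop
endfacet
facet normal -0.625 0.415 -0.661
outer loop
vertex 2.744 -1.106 -2.161
vertex 2.37 -1.569 -2.098
vertex 1.745 -0.508 -0.84
endloop
endfacet
facet normal 0.661 -0.595 -0.457
outer loop
vertex 2.37 -1.569 -2.098
vertex 2.815 -1.472 -1.58
vertex 2.331 -1.96 -1.645
endloop
endfacet
facet normal -0.935 -0.225 -0.275
outer loop
vertex 2.37 -1.569 -2.098
vertex 2.331 -1.96 -1.645
vertex 1.745 -0.508 -0.84
endloop
endfacet
facet normal 0.661 -0.595 -0.457
outer loop
vertex 2.331 -1.96 -1.645
vertex 2.815 -1.472 -1.58
vertex 2.657 -1.983 -1.144
endloop
endfacet
facet normal -0.719 -0.536 0.443
outer loop
vertex 2.331 -1.96 -1.645
vertex 2.657 -1.983 -1.144
vertex 1.745 -0.508 -0.84
endloop
endfacet
facet normal 0.661 -0.595 -0.458
outer loop
vertex 2.657 -1.983 -1.144
vertex 2.815 -1.472 -1.58
vertex 3.102 -1.622 -0.971
endloop
endfacet
facet normal -0.140 -0.282 0.949
outer loop
vertex 2.657 -1.983 -1.144
vertex 3.102 -1.622 -0.971
vertex 1.745 -0.508 -0.84
endloop
endfacet
facet normal 0.660 -0.595 -0.458
outer loop
vertex 3.102 -1.622 -0.971
vertex 2.815 -1.472 -1.58
vertex 3.331 -1.148 -1.257
endloop
endfacet
facet normal 0.366 0.345 0.864
outer loop
vertex 3.102 -1.622 -0.971
vertex 3.331 -1.148 -1.257
vertex 1.745 -0.508 -0.84
endloop
endfacet

endsolid


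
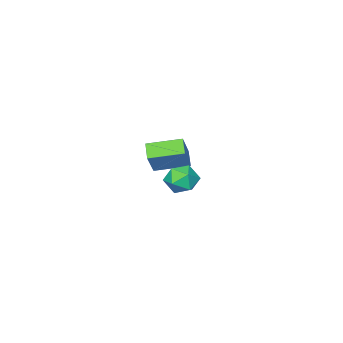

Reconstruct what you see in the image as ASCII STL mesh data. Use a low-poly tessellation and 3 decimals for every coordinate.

solid 
facet normal -0.743 0.641 0.194
outer loop
vertex -2.31 -3.112 -1.101
vertex -1.416 -2.529 0.398
vertex -1.808 -2.35 -1.697
endloop
endfacet
facet normal -0.485 -0.317 -0.815
outer loop
vertex -0.344 -3.611 -2.078
vertex -2.31 -3.112 -1.101
vertex -1.808 -2.35 -1.697
endloop
endfacet
facet normal -0.744 0.640 0.194
outer loop
vertex -1.808 -2.35 -1.697
vertex -1.416 -2.529 0.398
vertex -0.915 -1.766 -0.197
endloop
endfacet
facet normal 0.460 0.700 -0.546
outer loop
vertex -0.915 -1.766 -0.197
vertex -0.344 -3.611 -2.078
vertex -1.808 -2.35 -1.697
endloop
endfacet
facet normal -0.460 -0.700 0.547
outer loop
vertex -2.31 -3.112 -1.101
vertex 0.048 -3.79 0.017
vertex -1.416 -2.529 0.398
endloop
endfacet
facet normal -0.485 -0.317 -0.815
outer loop
vertex -0.845 -4.374 -1.483
vertex -2.31 -3.112 -1.101
vertex -0.344 -3.611 -2.078
endloop
endfacet
facet normal -0.460 -0.700 0.546
outer loop
vertex -0.845 -4.374 -1.483
vertex 0.048 -3.79 0.017
vertex -2.31 -3.112 -1.101
endloop
endfacet
facet normal 0.485 0.317 0.815
outer loop
vertex -1.416 -2.529 0.398
vertex 0.048 -3.79 0.017
vertex -0.915 -1.766 -0.197
endloop
endfacet
facet normal 0.460 0.700 -0.547
outer loop
vertex 0.55 -3.028 -0.579
vertex -0.344 -3.611 -2.078
vertex -0.915 -1.766 -0.197
endloop
endfacet
facet normal 0.486 0.317 0.815
outer loop
vertex -0.915 -1.766 -0.197
vertex 0.048 -3.79 0.017
vertex 0.55 -3.028 -0.579
endloop
endfacet
facet normal 0.743 -0.640 -0.195
outer loop
vertex 0.55 -3.028 -0.579
vertex -0.845 -4.374 -1.483
vertex -0.344 -3.611 -2.078
endloop
endfacet
facet normal 0.743 -0.641 -0.193
outer loop
vertex 0.048 -3.79 0.017
vertex -0.845 -4.374 -1.483
vertex 0.55 -3.028 -0.579
endloop
endfacet
facet normal -0.891 0.275 -0.361
outer loop
vertex 3.055 3.436 0.947
vertex 2.626 2.882 1.583
vertex 2.818 3.783 1.795
endloop
endfacet
facet normal -0.411 0.798 -0.441
outer loop
vertex 3.055 3.436 0.947
vertex 2.818 3.783 1.795
vertex 3.655 4.002 1.411
endloop
endfacet
facet normal 0.131 0.542 -0.830
outer loop
vertex 3.055 3.436 0.947
vertex 3.655 4.002 1.411
vertex 3.979 3.235 0.961
endloop
endfacet
facet normal -0.015 -0.138 -0.990
outer loop
vertex 3.055 3.436 0.947
vertex 3.979 3.235 0.961
vertex 3.343 2.543 1.067
endloop
endfacet
facet normal -0.647 -0.303 -0.700
outer loop
vertex 3.055 3.436 0.947
vertex 3.343 2.543 1.067
vertex 2.626 2.882 1.583
endloop
endfacet
facet normal -0.159 0.966 0.205
outer loop
vertex 3.655 4.002 1.411
vertex 2.818 3.783 1.795
vertex 3.597 3.797 2.333
endloop
endfacet
facet normal -0.935 0.120 0.334
outer loop
vertex 2.818 3.783 1.795
vertex 2.626 2.882 1.583
vertex 2.961 3.105 2.439
endloop
endfacet
facet normal -0.540 -0.814 -0.215
outer loop
vertex 2.626 2.882 1.583
vertex 3.343 2.543 1.067
vertex 3.285 2.338 1.989
endloop
endfacet
facet normal 0.482 -0.548 -0.684
outer loop
vertex 3.343 2.543 1.067
vertex 3.979 3.235 0.961
vertex 4.122 2.557 1.605
endloop
endfacet
facet normal 0.717 0.552 -0.425
outer loop
vertex 3.979 3.235 0.961
vertex 3.655 4.002 1.411
vertex 4.314 3.458 1.817
endloop
endfacet
facet normal 0.015 0.138 0.990
outer loop
vertex 3.885 2.904 2.453
vertex 3.597 3.797 2.333
vertex 2.961 3.105 2.439
endloop
endfacet
facet normal -0.131 -0.542 0.830
outer loop
vertex 3.885 2.904 2.453
vertex 2.961 3.105 2.439
vertex 3.285 2.338 1.989
endloop
endfacet
facet normal 0.411 -0.798 0.441
outer loop
vertex 3.885 2.904 2.453
vertex 3.285 2.338 1.989
vertex 4.122 2.557 1.605
endloop
endfacet
facet normal 0.891 -0.275 0.361
outer loop
vertex 3.885 2.904 2.453
vertex 4.122 2.557 1.605
vertex 4.314 3.458 1.817
endloop
endfacet
facet normal 0.647 0.303 0.700
outer loop
vertex 3.885 2.904 2.453
vertex 4.314 3.458 1.817
vertex 3.597 3.797 2.333
endloop
endfacet
facet normal -0.482 0.548 0.684
outer loop
vertex 2.961 3.105 2.439
vertex 3.597 3.797 2.333
vertex 2.818 3.783 1.795
endloop
endfacet
facet normal -0.717 -0.552 0.425
outer loop
vertex 3.285 2.338 1.989
vertex 2.961 3.105 2.439
vertex 2.626 2.882 1.583
endloop
endfacet
facet normal 0.159 -0.966 -0.205
outer loop
vertex 4.122 2.557 1.605
vertex 3.285 2.338 1.989
vertex 3.343 2.543 1.067
endloop
endfacet
facet normal 0.935 -0.120 -0.334
outer loop
vertex 4.314 3.458 1.817
vertex 4.122 2.557 1.605
vertex 3.979 3.235 0.961
endloop
endfacet
facet normal 0.540 0.814 0.215
outer loop
vertex 3.597 3.797 2.333
vertex 4.314 3.458 1.817
vertex 3.655 4.002 1.411
endloop
endfacet

endsolid


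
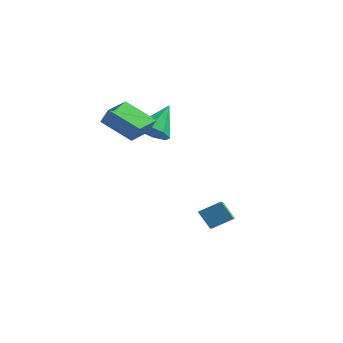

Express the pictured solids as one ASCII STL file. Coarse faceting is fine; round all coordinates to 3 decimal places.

solid 
facet normal -0.642 -0.594 -0.485
outer loop
vertex -0.016 -2.061 -2.048
vertex -0.646 -0.943 -2.582
vertex 0.745 -2.094 -3.014
endloop
endfacet
facet normal 0.453 -0.805 0.384
outer loop
vertex 1.586 -1.317 -2.378
vertex -0.016 -2.061 -2.048
vertex 0.745 -2.094 -3.014
endloop
endfacet
facet normal -0.642 -0.594 -0.485
outer loop
vertex 0.745 -2.094 -3.014
vertex -0.646 -0.943 -2.582
vertex 0.115 -0.976 -3.548
endloop
endfacet
facet normal 0.618 -0.027 -0.785
outer loop
vertex 0.115 -0.976 -3.548
vertex 1.586 -1.317 -2.378
vertex 0.745 -2.094 -3.014
endloop
endfacet
facet normal -0.618 0.027 0.785
outer loop
vertex -0.016 -2.061 -2.048
vertex 0.195 -0.166 -1.946
vertex -0.646 -0.943 -2.582
endloop
endfacet
facet normal 0.453 -0.805 0.384
outer loop
vertex 0.825 -1.284 -1.412
vertex -0.016 -2.061 -2.048
vertex 1.586 -1.317 -2.378
endloop
endfacet
facet normal -0.618 0.027 0.785
outer loop
vertex 0.825 -1.284 -1.412
vertex 0.195 -0.166 -1.946
vertex -0.016 -2.061 -2.048
endloop
endfacet
facet normal -0.453 0.805 -0.384
outer loop
vertex -0.646 -0.943 -2.582
vertex 0.195 -0.166 -1.946
vertex 0.115 -0.976 -3.548
endloop
endfacet
facet normal 0.618 -0.027 -0.785
outer loop
vertex 0.956 -0.199 -2.912
vertex 1.586 -1.317 -2.378
vertex 0.115 -0.976 -3.548
endloop
endfacet
facet normal -0.453 0.805 -0.384
outer loop
vertex 0.115 -0.976 -3.548
vertex 0.195 -0.166 -1.946
vertex 0.956 -0.199 -2.912
endloop
endfacet
facet normal 0.642 0.594 0.485
outer loop
vertex 0.956 -0.199 -2.912
vertex 0.825 -1.284 -1.412
vertex 1.586 -1.317 -2.378
endloop
endfacet
facet normal 0.642 0.594 0.485
outer loop
vertex 0.195 -0.166 -1.946
vertex 0.825 -1.284 -1.412
vertex 0.956 -0.199 -2.912
endloop
endfacet
facet normal -0.036 -0.699 -0.714
outer loop
vertex -3.253 -1.632 3.028
vertex -3.657 -0.937 2.368
vertex -2.694 -1.241 2.617
endloop
endfacet
facet normal 0.661 -0.178 0.729
outer loop
vertex -3.253 -1.632 3.028
vertex -2.694 -1.241 2.617
vertex -3.583 0.517 3.852
endloop
endfacet
facet normal -0.036 -0.699 -0.715
outer loop
vertex -2.694 -1.241 2.617
vertex -3.657 -0.937 2.368
vertex -2.699 -0.672 2.061
endloop
endfacet
facet normal 0.922 0.275 0.273
outer loop
vertex -2.694 -1.241 2.617
vertex -2.699 -0.672 2.061
vertex -3.583 0.517 3.852
endloop
endfacet
facet normal -0.035 -0.700 -0.714
outer loop
vertex -2.699 -0.672 2.061
vertex -3.657 -0.937 2.368
vertex -3.265 -0.259 1.684
endloop
endfacet
facet normal 0.652 0.739 -0.169
outer loop
vertex -2.699 -0.672 2.061
vertex -3.265 -0.259 1.684
vertex -3.583 0.517 3.852
endloop
endfacet
facet normal -0.035 -0.700 -0.714
outer loop
vertex -3.265 -0.259 1.684
vertex -3.657 -0.937 2.368
vertex -4.061 -0.243 1.707
endloop
endfacet
facet normal 0.009 0.942 -0.336
outer loop
vertex -3.265 -0.259 1.684
vertex -4.061 -0.243 1.707
vertex -3.583 0.517 3.852
endloop
endfacet
facet normal -0.035 -0.700 -0.713
outer loop
vertex -4.061 -0.243 1.707
vertex -3.657 -0.937 2.368
vertex -4.619 -0.634 2.118
endloop
endfacet
facet normal -0.631 0.764 -0.130
outer loop
vertex -4.061 -0.243 1.707
vertex -4.619 -0.634 2.118
vertex -3.583 0.517 3.852
endloop
endfacet
facet normal -0.035 -0.699 -0.714
outer loop
vertex -4.619 -0.634 2.118
vertex -3.657 -0.937 2.368
vertex -4.614 -1.202 2.674
endloop
endfacet
facet normal -0.892 0.312 0.326
outer loop
vertex -4.619 -0.634 2.118
vertex -4.614 -1.202 2.674
vertex -3.583 0.517 3.852
endloop
endfacet
facet normal -0.035 -0.699 -0.714
outer loop
vertex -4.614 -1.202 2.674
vertex -3.657 -0.937 2.368
vertex -4.048 -1.616 3.052
endloop
endfacet
facet normal -0.623 -0.152 0.767
outer loop
vertex -4.614 -1.202 2.674
vertex -4.048 -1.616 3.052
vertex -3.583 0.517 3.852
endloop
endfacet
facet normal -0.036 -0.699 -0.714
outer loop
vertex -4.048 -1.616 3.052
vertex -3.657 -0.937 2.368
vertex -3.253 -1.632 3.028
endloop
endfacet
facet normal 0.021 -0.355 0.935
outer loop
vertex -4.048 -1.616 3.052
vertex -3.253 -1.632 3.028
vertex -3.583 0.517 3.852
endloop
endfacet
facet normal -0.866 -0.102 0.489
outer loop
vertex -3.961 -4.167 4.74
vertex -4.084 -2.566 4.857
vertex -4.475 -4.141 3.836
endloop
endfacet
facet normal 0.076 -0.994 -0.072
outer loop
vertex -2.716 -3.934 2.843
vertex -3.961 -4.167 4.74
vertex -4.475 -4.141 3.836
endloop
endfacet
facet normal -0.866 -0.102 0.489
outer loop
vertex -4.475 -4.141 3.836
vertex -4.084 -2.566 4.857
vertex -4.597 -2.54 3.953
endloop
endfacet
facet normal -0.494 0.026 -0.869
outer loop
vertex -4.597 -2.54 3.953
vertex -2.716 -3.934 2.843
vertex -4.475 -4.141 3.836
endloop
endfacet
facet normal 0.494 -0.026 0.869
outer loop
vertex -3.961 -4.167 4.74
vertex -2.325 -2.359 3.864
vertex -4.084 -2.566 4.857
endloop
endfacet
facet normal 0.076 -0.994 -0.072
outer loop
vertex -2.203 -3.96 3.747
vertex -3.961 -4.167 4.74
vertex -2.716 -3.934 2.843
endloop
endfacet
facet normal 0.494 -0.026 0.869
outer loop
vertex -2.203 -3.96 3.747
vertex -2.325 -2.359 3.864
vertex -3.961 -4.167 4.74
endloop
endfacet
facet normal -0.076 0.994 0.072
outer loop
vertex -4.084 -2.566 4.857
vertex -2.325 -2.359 3.864
vertex -4.597 -2.54 3.953
endloop
endfacet
facet normal -0.494 0.026 -0.869
outer loop
vertex -2.839 -2.333 2.96
vertex -2.716 -3.934 2.843
vertex -4.597 -2.54 3.953
endloop
endfacet
facet normal -0.076 0.994 0.072
outer loop
vertex -4.597 -2.54 3.953
vertex -2.325 -2.359 3.864
vertex -2.839 -2.333 2.96
endloop
endfacet
facet normal 0.866 0.102 -0.489
outer loop
vertex -2.839 -2.333 2.96
vertex -2.203 -3.96 3.747
vertex -2.716 -3.934 2.843
endloop
endfacet
facet normal 0.866 0.102 -0.489
outer loop
vertex -2.325 -2.359 3.864
vertex -2.203 -3.96 3.747
vertex -2.839 -2.333 2.96
endloop
endfacet

endsolid


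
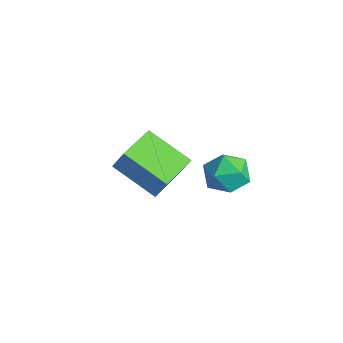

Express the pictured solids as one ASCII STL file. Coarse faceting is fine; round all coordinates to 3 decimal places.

solid 
facet normal -0.539 0.834 -0.113
outer loop
vertex -3.191 -2.43 0.776
vertex -1.838 -1.658 0.022
vertex -3.45 -2.698 0.035
endloop
endfacet
facet normal -0.782 -0.446 0.435
outer loop
vertex -2.582 -4.042 0.218
vertex -3.191 -2.43 0.776
vertex -3.45 -2.698 0.035
endloop
endfacet
facet normal -0.539 0.834 -0.114
outer loop
vertex -3.45 -2.698 0.035
vertex -1.838 -1.658 0.022
vertex -2.098 -1.927 -0.719
endloop
endfacet
facet normal -0.313 -0.324 -0.893
outer loop
vertex -2.098 -1.927 -0.719
vertex -2.582 -4.042 0.218
vertex -3.45 -2.698 0.035
endloop
endfacet
facet normal 0.313 0.324 0.893
outer loop
vertex -3.191 -2.43 0.776
vertex -0.97 -3.002 0.205
vertex -1.838 -1.658 0.022
endloop
endfacet
facet normal -0.781 -0.446 0.436
outer loop
vertex -2.322 -3.773 0.959
vertex -3.191 -2.43 0.776
vertex -2.582 -4.042 0.218
endloop
endfacet
facet normal 0.313 0.324 0.893
outer loop
vertex -2.322 -3.773 0.959
vertex -0.97 -3.002 0.205
vertex -3.191 -2.43 0.776
endloop
endfacet
facet normal 0.782 0.446 -0.436
outer loop
vertex -1.838 -1.658 0.022
vertex -0.97 -3.002 0.205
vertex -2.098 -1.927 -0.719
endloop
endfacet
facet normal -0.313 -0.324 -0.893
outer loop
vertex -1.229 -3.27 -0.536
vertex -2.582 -4.042 0.218
vertex -2.098 -1.927 -0.719
endloop
endfacet
facet normal 0.782 0.447 -0.435
outer loop
vertex -2.098 -1.927 -0.719
vertex -0.97 -3.002 0.205
vertex -1.229 -3.27 -0.536
endloop
endfacet
facet normal 0.539 -0.834 0.114
outer loop
vertex -1.229 -3.27 -0.536
vertex -2.322 -3.773 0.959
vertex -2.582 -4.042 0.218
endloop
endfacet
facet normal 0.539 -0.835 0.113
outer loop
vertex -0.97 -3.002 0.205
vertex -2.322 -3.773 0.959
vertex -1.229 -3.27 -0.536
endloop
endfacet
facet normal -0.473 0.495 0.729
outer loop
vertex 0.946 -1.394 2.373
vertex 0.286 -1.796 2.218
vertex 0.804 -2.075 2.743
endloop
endfacet
facet normal 0.223 0.429 0.875
outer loop
vertex 0.946 -1.394 2.373
vertex 0.804 -2.075 2.743
vertex 1.529 -1.914 2.479
endloop
endfacet
facet normal 0.590 0.731 0.343
outer loop
vertex 0.946 -1.394 2.373
vertex 1.529 -1.914 2.479
vertex 1.459 -1.535 1.791
endloop
endfacet
facet normal 0.121 0.984 -0.132
outer loop
vertex 0.946 -1.394 2.373
vertex 1.459 -1.535 1.791
vertex 0.691 -1.462 1.63
endloop
endfacet
facet normal -0.535 0.838 0.107
outer loop
vertex 0.946 -1.394 2.373
vertex 0.691 -1.462 1.63
vertex 0.286 -1.796 2.218
endloop
endfacet
facet normal 0.382 -0.267 0.885
outer loop
vertex 1.529 -1.914 2.479
vertex 0.804 -2.075 2.743
vertex 1.229 -2.638 2.39
endloop
endfacet
facet normal -0.744 -0.160 0.649
outer loop
vertex 0.804 -2.075 2.743
vertex 0.286 -1.796 2.218
vertex 0.461 -2.565 2.229
endloop
endfacet
facet normal -0.846 0.395 -0.359
outer loop
vertex 0.286 -1.796 2.218
vertex 0.691 -1.462 1.63
vertex 0.391 -2.186 1.541
endloop
endfacet
facet normal 0.216 0.631 -0.745
outer loop
vertex 0.691 -1.462 1.63
vertex 1.459 -1.535 1.791
vertex 1.116 -2.025 1.277
endloop
endfacet
facet normal 0.975 0.222 0.023
outer loop
vertex 1.459 -1.535 1.791
vertex 1.529 -1.914 2.479
vertex 1.634 -2.304 1.802
endloop
endfacet
facet normal -0.121 -0.984 0.132
outer loop
vertex 0.974 -2.706 1.647
vertex 1.229 -2.638 2.39
vertex 0.461 -2.565 2.229
endloop
endfacet
facet normal -0.590 -0.731 -0.343
outer loop
vertex 0.974 -2.706 1.647
vertex 0.461 -2.565 2.229
vertex 0.391 -2.186 1.541
endloop
endfacet
facet normal -0.223 -0.429 -0.875
outer loop
vertex 0.974 -2.706 1.647
vertex 0.391 -2.186 1.541
vertex 1.116 -2.025 1.277
endloop
endfacet
facet normal 0.473 -0.495 -0.729
outer loop
vertex 0.974 -2.706 1.647
vertex 1.116 -2.025 1.277
vertex 1.634 -2.304 1.802
endloop
endfacet
facet normal 0.535 -0.838 -0.107
outer loop
vertex 0.974 -2.706 1.647
vertex 1.634 -2.304 1.802
vertex 1.229 -2.638 2.39
endloop
endfacet
facet normal -0.216 -0.631 0.745
outer loop
vertex 0.461 -2.565 2.229
vertex 1.229 -2.638 2.39
vertex 0.804 -2.075 2.743
endloop
endfacet
facet normal -0.975 -0.222 -0.023
outer loop
vertex 0.391 -2.186 1.541
vertex 0.461 -2.565 2.229
vertex 0.286 -1.796 2.218
endloop
endfacet
facet normal -0.382 0.267 -0.885
outer loop
vertex 1.116 -2.025 1.277
vertex 0.391 -2.186 1.541
vertex 0.691 -1.462 1.63
endloop
endfacet
facet normal 0.744 0.160 -0.649
outer loop
vertex 1.634 -2.304 1.802
vertex 1.116 -2.025 1.277
vertex 1.459 -1.535 1.791
endloop
endfacet
facet normal 0.846 -0.395 0.359
outer loop
vertex 1.229 -2.638 2.39
vertex 1.634 -2.304 1.802
vertex 1.529 -1.914 2.479
endloop
endfacet

endsolid


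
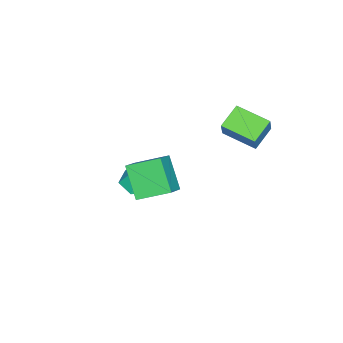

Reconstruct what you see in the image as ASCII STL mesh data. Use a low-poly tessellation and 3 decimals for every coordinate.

solid 
facet normal -0.888 0.130 0.441
outer loop
vertex -3.067 2.933 4.395
vertex -2.975 4.94 3.99
vertex -3.68 2.724 3.222
endloop
endfacet
facet normal -0.045 -0.979 0.198
outer loop
vertex -2.285 2.52 2.53
vertex -3.067 2.933 4.395
vertex -3.68 2.724 3.222
endloop
endfacet
facet normal -0.889 0.130 0.440
outer loop
vertex -3.68 2.724 3.222
vertex -2.975 4.94 3.99
vertex -3.587 4.731 2.816
endloop
endfacet
facet normal -0.457 -0.156 -0.876
outer loop
vertex -3.587 4.731 2.816
vertex -2.285 2.52 2.53
vertex -3.68 2.724 3.222
endloop
endfacet
facet normal 0.457 0.156 0.876
outer loop
vertex -3.067 2.933 4.395
vertex -1.58 4.736 3.298
vertex -2.975 4.94 3.99
endloop
endfacet
facet normal -0.045 -0.979 0.198
outer loop
vertex -1.673 2.729 3.704
vertex -3.067 2.933 4.395
vertex -2.285 2.52 2.53
endloop
endfacet
facet normal 0.457 0.156 0.876
outer loop
vertex -1.673 2.729 3.704
vertex -1.58 4.736 3.298
vertex -3.067 2.933 4.395
endloop
endfacet
facet normal 0.045 0.979 -0.198
outer loop
vertex -2.975 4.94 3.99
vertex -1.58 4.736 3.298
vertex -3.587 4.731 2.816
endloop
endfacet
facet normal -0.457 -0.156 -0.876
outer loop
vertex -2.193 4.527 2.125
vertex -2.285 2.52 2.53
vertex -3.587 4.731 2.816
endloop
endfacet
facet normal 0.045 0.979 -0.198
outer loop
vertex -3.587 4.731 2.816
vertex -1.58 4.736 3.298
vertex -2.193 4.527 2.125
endloop
endfacet
facet normal 0.889 -0.130 -0.440
outer loop
vertex -2.193 4.527 2.125
vertex -1.673 2.729 3.704
vertex -2.285 2.52 2.53
endloop
endfacet
facet normal 0.888 -0.130 -0.441
outer loop
vertex -1.58 4.736 3.298
vertex -1.673 2.729 3.704
vertex -2.193 4.527 2.125
endloop
endfacet
facet normal -0.431 -0.525 0.734
outer loop
vertex 4.137 0.281 4.028
vertex 3.439 1.914 4.786
vertex 2.955 0.144 3.235
endloop
endfacet
facet normal 0.361 -0.846 -0.392
outer loop
vertex 3.861 1.246 1.694
vertex 4.137 0.281 4.028
vertex 2.955 0.144 3.235
endloop
endfacet
facet normal -0.431 -0.525 0.734
outer loop
vertex 2.955 0.144 3.235
vertex 3.439 1.914 4.786
vertex 2.257 1.776 3.993
endloop
endfacet
facet normal -0.827 -0.096 -0.555
outer loop
vertex 2.257 1.776 3.993
vertex 3.861 1.246 1.694
vertex 2.955 0.144 3.235
endloop
endfacet
facet normal 0.827 0.096 0.555
outer loop
vertex 4.137 0.281 4.028
vertex 4.345 3.016 3.245
vertex 3.439 1.914 4.786
endloop
endfacet
facet normal 0.362 -0.846 -0.392
outer loop
vertex 5.043 1.384 2.487
vertex 4.137 0.281 4.028
vertex 3.861 1.246 1.694
endloop
endfacet
facet normal 0.827 0.096 0.555
outer loop
vertex 5.043 1.384 2.487
vertex 4.345 3.016 3.245
vertex 4.137 0.281 4.028
endloop
endfacet
facet normal -0.362 0.846 0.392
outer loop
vertex 3.439 1.914 4.786
vertex 4.345 3.016 3.245
vertex 2.257 1.776 3.993
endloop
endfacet
facet normal -0.827 -0.096 -0.555
outer loop
vertex 3.163 2.879 2.452
vertex 3.861 1.246 1.694
vertex 2.257 1.776 3.993
endloop
endfacet
facet normal -0.361 0.846 0.393
outer loop
vertex 2.257 1.776 3.993
vertex 4.345 3.016 3.245
vertex 3.163 2.879 2.452
endloop
endfacet
facet normal 0.431 0.525 -0.734
outer loop
vertex 3.163 2.879 2.452
vertex 5.043 1.384 2.487
vertex 3.861 1.246 1.694
endloop
endfacet
facet normal 0.431 0.525 -0.734
outer loop
vertex 4.345 3.016 3.245
vertex 5.043 1.384 2.487
vertex 3.163 2.879 2.452
endloop
endfacet
facet normal -0.111 -0.237 -0.965
outer loop
vertex 0.731 -2.126 -1.292
vertex 0.058 -1.328 -1.41
vertex 1.086 -1.176 -1.566
endloop
endfacet
facet normal 0.897 -0.226 0.379
outer loop
vertex 0.731 -2.126 -1.292
vertex 1.086 -1.176 -1.566
vertex 0.282 -0.852 0.53
endloop
endfacet
facet normal -0.111 -0.237 -0.965
outer loop
vertex 1.086 -1.176 -1.566
vertex 0.058 -1.328 -1.41
vertex 0.413 -0.379 -1.684
endloop
endfacet
facet normal 0.738 0.650 0.183
outer loop
vertex 1.086 -1.176 -1.566
vertex 0.413 -0.379 -1.684
vertex 0.282 -0.852 0.53
endloop
endfacet
facet normal -0.112 -0.237 -0.965
outer loop
vertex 0.413 -0.379 -1.684
vertex 0.058 -1.328 -1.41
vertex -0.614 -0.531 -1.528
endloop
endfacet
facet normal -0.113 0.973 0.201
outer loop
vertex 0.413 -0.379 -1.684
vertex -0.614 -0.531 -1.528
vertex 0.282 -0.852 0.53
endloop
endfacet
facet normal -0.112 -0.237 -0.965
outer loop
vertex -0.614 -0.531 -1.528
vertex 0.058 -1.328 -1.41
vertex -0.969 -1.48 -1.254
endloop
endfacet
facet normal -0.806 0.422 0.416
outer loop
vertex -0.614 -0.531 -1.528
vertex -0.969 -1.48 -1.254
vertex 0.282 -0.852 0.53
endloop
endfacet
facet normal -0.112 -0.237 -0.965
outer loop
vertex -0.969 -1.48 -1.254
vertex 0.058 -1.328 -1.41
vertex -0.296 -2.278 -1.136
endloop
endfacet
facet normal -0.646 -0.454 0.613
outer loop
vertex -0.969 -1.48 -1.254
vertex -0.296 -2.278 -1.136
vertex 0.282 -0.852 0.53
endloop
endfacet
facet normal -0.112 -0.237 -0.965
outer loop
vertex -0.296 -2.278 -1.136
vertex 0.058 -1.328 -1.41
vertex 0.731 -2.126 -1.292
endloop
endfacet
facet normal 0.205 -0.778 0.594
outer loop
vertex -0.296 -2.278 -1.136
vertex 0.731 -2.126 -1.292
vertex 0.282 -0.852 0.53
endloop
endfacet

endsolid


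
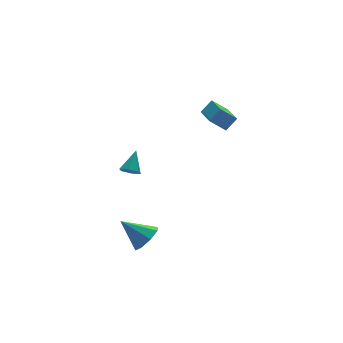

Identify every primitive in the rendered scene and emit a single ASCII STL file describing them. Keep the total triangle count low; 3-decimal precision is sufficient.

solid 
facet normal -0.683 0.347 0.643
outer loop
vertex 3.047 0.496 0.922
vertex 3.465 2.174 0.461
vertex 2.431 0.473 0.28
endloop
endfacet
facet normal -0.233 -0.938 0.257
outer loop
vertex 3.155 0.106 -0.401
vertex 3.047 0.496 0.922
vertex 2.431 0.473 0.28
endloop
endfacet
facet normal -0.683 0.347 0.643
outer loop
vertex 2.431 0.473 0.28
vertex 3.465 2.174 0.461
vertex 2.849 2.152 -0.181
endloop
endfacet
facet normal -0.692 -0.026 -0.722
outer loop
vertex 2.849 2.152 -0.181
vertex 3.155 0.106 -0.401
vertex 2.431 0.473 0.28
endloop
endfacet
facet normal 0.692 0.026 0.722
outer loop
vertex 3.047 0.496 0.922
vertex 4.189 1.807 -0.22
vertex 3.465 2.174 0.461
endloop
endfacet
facet normal -0.235 -0.937 0.257
outer loop
vertex 3.771 0.128 0.241
vertex 3.047 0.496 0.922
vertex 3.155 0.106 -0.401
endloop
endfacet
facet normal 0.692 0.026 0.722
outer loop
vertex 3.771 0.128 0.241
vertex 4.189 1.807 -0.22
vertex 3.047 0.496 0.922
endloop
endfacet
facet normal 0.234 0.938 -0.257
outer loop
vertex 3.465 2.174 0.461
vertex 4.189 1.807 -0.22
vertex 2.849 2.152 -0.181
endloop
endfacet
facet normal -0.692 -0.026 -0.722
outer loop
vertex 3.573 1.784 -0.862
vertex 3.155 0.106 -0.401
vertex 2.849 2.152 -0.181
endloop
endfacet
facet normal 0.234 0.937 -0.258
outer loop
vertex 2.849 2.152 -0.181
vertex 4.189 1.807 -0.22
vertex 3.573 1.784 -0.862
endloop
endfacet
facet normal 0.683 -0.347 -0.643
outer loop
vertex 3.573 1.784 -0.862
vertex 3.771 0.128 0.241
vertex 3.155 0.106 -0.401
endloop
endfacet
facet normal 0.683 -0.347 -0.643
outer loop
vertex 4.189 1.807 -0.22
vertex 3.771 0.128 0.241
vertex 3.573 1.784 -0.862
endloop
endfacet
facet normal -0.512 -0.526 -0.679
outer loop
vertex -0.331 2.455 -3.967
vertex -0.821 2.64 -3.741
vertex -0.57 2.935 -4.159
endloop
endfacet
facet normal 0.881 0.288 -0.376
outer loop
vertex -0.331 2.455 -3.967
vertex -0.57 2.935 -4.159
vertex -0.139 3.34 -2.839
endloop
endfacet
facet normal -0.512 -0.526 -0.679
outer loop
vertex -0.57 2.935 -4.159
vertex -0.821 2.64 -3.741
vertex -1.06 3.12 -3.933
endloop
endfacet
facet normal 0.189 0.920 -0.344
outer loop
vertex -0.57 2.935 -4.159
vertex -1.06 3.12 -3.933
vertex -0.139 3.34 -2.839
endloop
endfacet
facet normal -0.513 -0.527 -0.678
outer loop
vertex -1.06 3.12 -3.933
vertex -0.821 2.64 -3.741
vertex -1.31 2.825 -3.515
endloop
endfacet
facet normal -0.513 0.815 0.268
outer loop
vertex -1.06 3.12 -3.933
vertex -1.31 2.825 -3.515
vertex -0.139 3.34 -2.839
endloop
endfacet
facet normal -0.513 -0.526 -0.679
outer loop
vertex -1.31 2.825 -3.515
vertex -0.821 2.64 -3.741
vertex -1.071 2.344 -3.323
endloop
endfacet
facet normal -0.524 0.078 0.848
outer loop
vertex -1.31 2.825 -3.515
vertex -1.071 2.344 -3.323
vertex -0.139 3.34 -2.839
endloop
endfacet
facet normal -0.512 -0.526 -0.679
outer loop
vertex -1.071 2.344 -3.323
vertex -0.821 2.64 -3.741
vertex -0.581 2.159 -3.549
endloop
endfacet
facet normal 0.167 -0.553 0.816
outer loop
vertex -1.071 2.344 -3.323
vertex -0.581 2.159 -3.549
vertex -0.139 3.34 -2.839
endloop
endfacet
facet normal -0.512 -0.526 -0.679
outer loop
vertex -0.581 2.159 -3.549
vertex -0.821 2.64 -3.741
vertex -0.331 2.455 -3.967
endloop
endfacet
facet normal 0.871 -0.448 0.203
outer loop
vertex -0.581 2.159 -3.549
vertex -0.331 2.455 -3.967
vertex -0.139 3.34 -2.839
endloop
endfacet
facet normal 0.575 -0.535 -0.619
outer loop
vertex -2.53 -3.827 -3.201
vertex -2.922 -3.494 -3.853
vertex -2.253 -3.293 -3.405
endloop
endfacet
facet normal 0.374 0.155 0.914
outer loop
vertex -2.53 -3.827 -3.201
vertex -2.253 -3.293 -3.405
vertex -3.838 -2.646 -2.867
endloop
endfacet
facet normal 0.576 -0.532 -0.621
outer loop
vertex -2.253 -3.293 -3.405
vertex -2.922 -3.494 -3.853
vertex -2.369 -2.876 -3.87
endloop
endfacet
facet normal 0.468 0.713 0.522
outer loop
vertex -2.253 -3.293 -3.405
vertex -2.369 -2.876 -3.87
vertex -3.838 -2.646 -2.867
endloop
endfacet
facet normal 0.576 -0.533 -0.619
outer loop
vertex -2.369 -2.876 -3.87
vertex -2.922 -3.494 -3.853
vertex -2.808 -2.822 -4.325
endloop
endfacet
facet normal 0.142 0.990 -0.019
outer loop
vertex -2.369 -2.876 -3.87
vertex -2.808 -2.822 -4.325
vertex -3.838 -2.646 -2.867
endloop
endfacet
facet normal 0.575 -0.533 -0.620
outer loop
vertex -2.808 -2.822 -4.325
vertex -2.922 -3.494 -3.853
vertex -3.315 -3.161 -4.504
endloop
endfacet
facet normal -0.412 0.823 -0.391
outer loop
vertex -2.808 -2.822 -4.325
vertex -3.315 -3.161 -4.504
vertex -3.838 -2.646 -2.867
endloop
endfacet
facet normal 0.576 -0.532 -0.620
outer loop
vertex -3.315 -3.161 -4.504
vertex -2.922 -3.494 -3.853
vertex -3.591 -3.696 -4.301
endloop
endfacet
facet normal -0.874 0.308 -0.376
outer loop
vertex -3.315 -3.161 -4.504
vertex -3.591 -3.696 -4.301
vertex -3.838 -2.646 -2.867
endloop
endfacet
facet normal 0.576 -0.534 -0.619
outer loop
vertex -3.591 -3.696 -4.301
vertex -2.922 -3.494 -3.853
vertex -3.476 -4.112 -3.835
endloop
endfacet
facet normal -0.968 -0.250 0.016
outer loop
vertex -3.591 -3.696 -4.301
vertex -3.476 -4.112 -3.835
vertex -3.838 -2.646 -2.867
endloop
endfacet
facet normal 0.575 -0.534 -0.620
outer loop
vertex -3.476 -4.112 -3.835
vertex -2.922 -3.494 -3.853
vertex -3.037 -4.167 -3.38
endloop
endfacet
facet normal -0.643 -0.526 0.557
outer loop
vertex -3.476 -4.112 -3.835
vertex -3.037 -4.167 -3.38
vertex -3.838 -2.646 -2.867
endloop
endfacet
facet normal 0.576 -0.534 -0.619
outer loop
vertex -3.037 -4.167 -3.38
vertex -2.922 -3.494 -3.853
vertex -2.53 -3.827 -3.201
endloop
endfacet
facet normal -0.087 -0.359 0.929
outer loop
vertex -3.037 -4.167 -3.38
vertex -2.53 -3.827 -3.201
vertex -3.838 -2.646 -2.867
endloop
endfacet

endsolid


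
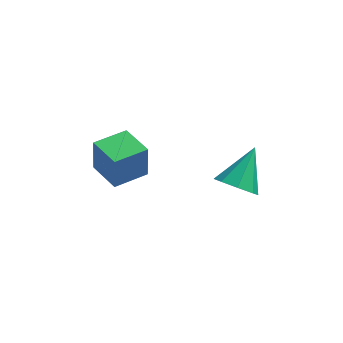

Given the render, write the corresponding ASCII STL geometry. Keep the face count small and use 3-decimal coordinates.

solid 
facet normal -0.317 -0.716 -0.622
outer loop
vertex 2.78 0.745 -3.49
vertex 1.904 0.899 -3.22
vertex 2.454 1.236 -3.889
endloop
endfacet
facet normal 0.888 0.389 -0.247
outer loop
vertex 2.78 0.745 -3.49
vertex 2.454 1.236 -3.889
vertex 2.516 2.281 -2.02
endloop
endfacet
facet normal -0.317 -0.716 -0.622
outer loop
vertex 2.454 1.236 -3.889
vertex 1.904 0.899 -3.22
vertex 1.806 1.529 -3.896
endloop
endfacet
facet normal 0.369 0.806 -0.463
outer loop
vertex 2.454 1.236 -3.889
vertex 1.806 1.529 -3.896
vertex 2.516 2.281 -2.02
endloop
endfacet
facet normal -0.317 -0.716 -0.622
outer loop
vertex 1.806 1.529 -3.896
vertex 1.904 0.899 -3.22
vertex 1.215 1.453 -3.507
endloop
endfacet
facet normal -0.289 0.921 -0.260
outer loop
vertex 1.806 1.529 -3.896
vertex 1.215 1.453 -3.507
vertex 2.516 2.281 -2.02
endloop
endfacet
facet normal -0.318 -0.717 -0.621
outer loop
vertex 1.215 1.453 -3.507
vertex 1.904 0.899 -3.22
vertex 1.027 1.053 -2.949
endloop
endfacet
facet normal -0.703 0.669 0.243
outer loop
vertex 1.215 1.453 -3.507
vertex 1.027 1.053 -2.949
vertex 2.516 2.281 -2.02
endloop
endfacet
facet normal -0.318 -0.716 -0.622
outer loop
vertex 1.027 1.053 -2.949
vertex 1.904 0.899 -3.22
vertex 1.353 0.562 -2.55
endloop
endfacet
facet normal -0.629 0.194 0.753
outer loop
vertex 1.027 1.053 -2.949
vertex 1.353 0.562 -2.55
vertex 2.516 2.281 -2.02
endloop
endfacet
facet normal -0.318 -0.716 -0.622
outer loop
vertex 1.353 0.562 -2.55
vertex 1.904 0.899 -3.22
vertex 2.001 0.268 -2.543
endloop
endfacet
facet normal -0.112 -0.223 0.968
outer loop
vertex 1.353 0.562 -2.55
vertex 2.001 0.268 -2.543
vertex 2.516 2.281 -2.02
endloop
endfacet
facet normal -0.317 -0.716 -0.622
outer loop
vertex 2.001 0.268 -2.543
vertex 1.904 0.899 -3.22
vertex 2.592 0.344 -2.932
endloop
endfacet
facet normal 0.547 -0.339 0.765
outer loop
vertex 2.001 0.268 -2.543
vertex 2.592 0.344 -2.932
vertex 2.516 2.281 -2.02
endloop
endfacet
facet normal -0.317 -0.716 -0.622
outer loop
vertex 2.592 0.344 -2.932
vertex 1.904 0.899 -3.22
vertex 2.78 0.745 -3.49
endloop
endfacet
facet normal 0.961 -0.086 0.262
outer loop
vertex 2.592 0.344 -2.932
vertex 2.78 0.745 -3.49
vertex 2.516 2.281 -2.02
endloop
endfacet
facet normal -0.766 -0.640 0.062
outer loop
vertex -2.736 0.46 -1.621
vertex -3.727 1.635 -1.721
vertex -2.744 0.325 -3.125
endloop
endfacet
facet normal 0.643 -0.763 0.065
outer loop
vertex -1.573 1.305 -3.219
vertex -2.736 0.46 -1.621
vertex -2.744 0.325 -3.125
endloop
endfacet
facet normal -0.765 -0.641 0.062
outer loop
vertex -2.744 0.325 -3.125
vertex -3.727 1.635 -1.721
vertex -3.735 1.499 -3.224
endloop
endfacet
facet normal -0.006 -0.089 -0.996
outer loop
vertex -3.735 1.499 -3.224
vertex -1.573 1.305 -3.219
vertex -2.744 0.325 -3.125
endloop
endfacet
facet normal 0.005 0.089 0.996
outer loop
vertex -2.736 0.46 -1.621
vertex -2.556 2.615 -1.815
vertex -3.727 1.635 -1.721
endloop
endfacet
facet normal 0.644 -0.762 0.066
outer loop
vertex -1.565 1.441 -1.716
vertex -2.736 0.46 -1.621
vertex -1.573 1.305 -3.219
endloop
endfacet
facet normal 0.006 0.089 0.996
outer loop
vertex -1.565 1.441 -1.716
vertex -2.556 2.615 -1.815
vertex -2.736 0.46 -1.621
endloop
endfacet
facet normal -0.644 0.763 -0.066
outer loop
vertex -3.727 1.635 -1.721
vertex -2.556 2.615 -1.815
vertex -3.735 1.499 -3.224
endloop
endfacet
facet normal -0.006 -0.090 -0.996
outer loop
vertex -2.564 2.48 -3.319
vertex -1.573 1.305 -3.219
vertex -3.735 1.499 -3.224
endloop
endfacet
facet normal -0.644 0.762 -0.065
outer loop
vertex -3.735 1.499 -3.224
vertex -2.556 2.615 -1.815
vertex -2.564 2.48 -3.319
endloop
endfacet
facet normal 0.766 0.640 -0.062
outer loop
vertex -2.564 2.48 -3.319
vertex -1.565 1.441 -1.716
vertex -1.573 1.305 -3.219
endloop
endfacet
facet normal 0.765 0.641 -0.062
outer loop
vertex -2.556 2.615 -1.815
vertex -1.565 1.441 -1.716
vertex -2.564 2.48 -3.319
endloop
endfacet

endsolid
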